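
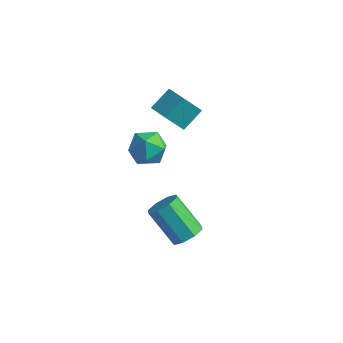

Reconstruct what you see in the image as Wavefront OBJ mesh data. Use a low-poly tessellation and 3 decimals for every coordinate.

v -4.718 2.666 3.222
v -4.481 3.743 4.001
v -4.258 3.484 1.951
v -4.022 4.561 2.729
v -3.598 2.299 3.391
v -3.362 3.376 4.169
v -3.139 3.117 2.119
v -2.902 4.194 2.898
v -0.919 0.467 -2.605
v -0.329 0.208 -2.051
v -1.79 0.194 -0.501
v -2.381 0.453 -1.055
v -0.371 0.856 -2.084
v -1.833 0.842 -0.535
v -0.734 1.277 -2.423
v -2.196 1.262 -0.873
v -1.206 1.223 -2.868
v -2.667 1.209 -1.318
v -1.51 0.726 -3.159
v -2.971 0.712 -1.609
v -1.467 0.078 -3.125
v -2.929 0.064 -1.576
v -1.104 -0.342 -2.787
v -2.566 -0.357 -1.237
v -0.633 -0.289 -2.342
v -2.094 -0.303 -0.792
v -2.514 0.307 4.447
v -1.709 -0.206 4.09
v -3.491 -0.474 3.37
v -2.686 -0.987 3.013
v -3.036 -1.178 3.951
v -2.433 -0.695 4.617
v -2.767 0.015 2.843
v -2.164 0.498 3.509
v -1.865 -0.387 3.098
v -2.032 -1.124 3.783
v -3.168 0.444 3.677
v -3.335 -0.293 4.362
f 2 4 1
f 5 2 1
f 1 4 3
f 3 5 1
f 2 8 4
f 6 2 5
f 6 8 2
f 4 8 3
f 7 5 3
f 3 8 7
f 7 6 5
f 8 6 7
f 10 9 13
f 10 13 11
f 11 13 14
f 11 14 12
f 13 9 15
f 13 15 14
f 14 15 16
f 14 16 12
f 15 9 17
f 15 17 16
f 16 17 18
f 16 18 12
f 17 9 19
f 17 19 18
f 18 19 20
f 18 20 12
f 19 9 21
f 19 21 20
f 20 21 22
f 20 22 12
f 21 9 23
f 21 23 22
f 22 23 24
f 22 24 12
f 23 9 25
f 23 25 24
f 24 25 26
f 24 26 12
f 25 9 10
f 25 10 26
f 26 10 11
f 26 11 12
f 27 38 32
f 27 32 28
f 27 28 34
f 27 34 37
f 27 37 38
f 28 32 36
f 32 38 31
f 38 37 29
f 37 34 33
f 34 28 35
f 30 36 31
f 30 31 29
f 30 29 33
f 30 33 35
f 30 35 36
f 31 36 32
f 29 31 38
f 33 29 37
f 35 33 34
f 36 35 28



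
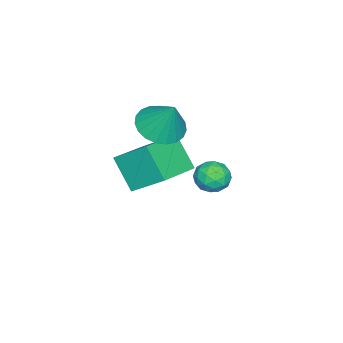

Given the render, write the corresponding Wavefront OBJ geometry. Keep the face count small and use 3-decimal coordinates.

v -3.179 -2.578 -2.785
v -3.154 -1.152 -1.687
v -2.649 -1.566 -4.111
v -2.624 -0.14 -3.013
v -1.216 -2.98 -2.307
v -1.191 -1.554 -1.209
v -0.686 -1.968 -3.633
v -0.661 -0.542 -2.535
v 1.619 2.954 0.391
v 2.247 2.984 0.008
v 2.153 2.276 1.212
v 2.781 2.306 0.829
v 2.524 2.909 1.164
v 2.194 3.328 0.657
v 2.206 1.932 0.563
v 1.876 2.351 0.056
v 2.61 2.353 0.115
v 2.806 2.957 0.486
v 1.594 2.303 0.734
v 1.79 2.907 1.105
v 1.886 3.029 0.128
v 2.514 2.231 1.092
v 2.363 2.586 1.289
v 2.732 2.604 1.064
v 1.855 3.231 0.509
v 2.224 3.249 0.284
v 2.387 3.205 0.963
v 2.176 2.011 0.936
v 2.545 2.029 0.711
v 1.668 2.656 0.156
v 2.037 2.674 -0.069
v 2.013 2.055 0.257
v 2.468 2.675 -0.035
v 2.782 2.277 0.448
v 2.444 2.057 0.291
v 2.25 2.303 -0.007
v 2.584 3.031 0.183
v 2.898 2.632 0.666
v 2.747 2.986 0.863
v 2.553 3.233 0.565
v 2.797 2.659 0.246
v 1.502 2.628 0.554
v 1.816 2.229 1.037
v 1.847 2.027 0.655
v 1.653 2.274 0.357
v 1.618 2.983 0.772
v 1.932 2.585 1.255
v 2.15 2.957 1.227
v 1.956 3.203 0.929
v 1.603 2.601 0.974
v -1.062 -0.874 0.322
v -0.049 -1.044 0.154
v -0.698 -0.126 1.758
v -0.108 -0.658 -0.032
v -0.332 -0.31 -0.157
v -0.681 -0.059 -0.2
v -1.097 0.051 -0.152
v -1.506 0.001 -0.022
v -1.839 -0.201 0.167
v -2.037 -0.519 0.383
v -2.067 -0.898 0.589
v -1.922 -1.274 0.748
v -1.629 -1.58 0.834
v -1.238 -1.764 0.831
v -0.816 -1.795 0.74
v -0.437 -1.666 0.577
v -0.166 -1.401 0.37
f 2 4 1
f 5 2 1
f 1 4 3
f 3 5 1
f 2 8 4
f 6 2 5
f 6 8 2
f 4 8 3
f 7 5 3
f 3 8 7
f 7 6 5
f 8 6 7
f 9 46 25
f 46 20 49
f 25 49 14
f 46 49 25
f 9 25 21
f 25 14 26
f 21 26 10
f 25 26 21
f 9 21 30
f 21 10 31
f 30 31 16
f 21 31 30
f 9 30 42
f 30 16 45
f 42 45 19
f 30 45 42
f 9 42 46
f 42 19 50
f 46 50 20
f 42 50 46
f 10 26 37
f 26 14 40
f 37 40 18
f 26 40 37
f 14 49 27
f 49 20 48
f 27 48 13
f 49 48 27
f 20 50 47
f 50 19 43
f 47 43 11
f 50 43 47
f 19 45 44
f 45 16 32
f 44 32 15
f 45 32 44
f 16 31 36
f 31 10 33
f 36 33 17
f 31 33 36
f 12 38 24
f 38 18 39
f 24 39 13
f 38 39 24
f 12 24 22
f 24 13 23
f 22 23 11
f 24 23 22
f 12 22 29
f 22 11 28
f 29 28 15
f 22 28 29
f 12 29 34
f 29 15 35
f 34 35 17
f 29 35 34
f 12 34 38
f 34 17 41
f 38 41 18
f 34 41 38
f 13 39 27
f 39 18 40
f 27 40 14
f 39 40 27
f 11 23 47
f 23 13 48
f 47 48 20
f 23 48 47
f 15 28 44
f 28 11 43
f 44 43 19
f 28 43 44
f 17 35 36
f 35 15 32
f 36 32 16
f 35 32 36
f 18 41 37
f 41 17 33
f 37 33 10
f 41 33 37
f 52 51 54
f 52 54 53
f 54 51 55
f 54 55 53
f 55 51 56
f 55 56 53
f 56 51 57
f 56 57 53
f 57 51 58
f 57 58 53
f 58 51 59
f 58 59 53
f 59 51 60
f 59 60 53
f 60 51 61
f 60 61 53
f 61 51 62
f 61 62 53
f 62 51 63
f 62 63 53
f 63 51 64
f 63 64 53
f 64 51 65
f 64 65 53
f 65 51 66
f 65 66 53
f 66 51 67
f 66 67 53
f 67 51 52
f 67 52 53



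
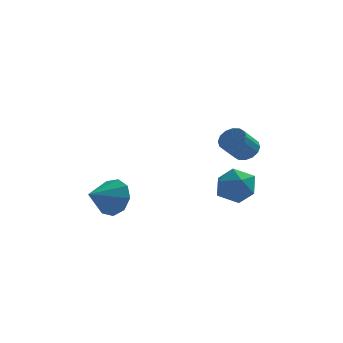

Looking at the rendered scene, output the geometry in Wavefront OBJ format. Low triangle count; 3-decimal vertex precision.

v 3.903 -1.204 2.894
v 4.384 -1.138 3.28
v 3.858 -1.81 4.051
v 3.377 -1.876 3.666
v 4.184 -0.897 3.354
v 3.659 -1.569 4.125
v 3.909 -0.739 3.304
v 3.384 -1.411 4.076
v 3.633 -0.705 3.145
v 3.108 -1.377 3.916
v 3.428 -0.805 2.919
v 2.903 -1.477 3.69
v 3.351 -1.012 2.686
v 2.826 -1.684 3.457
v 3.422 -1.27 2.509
v 2.896 -1.942 3.28
v 3.621 -1.511 2.435
v 3.096 -2.183 3.206
v 3.896 -1.669 2.484
v 3.371 -2.341 3.256
v 4.172 -1.703 2.644
v 3.647 -2.375 3.415
v 4.377 -1.603 2.87
v 3.852 -2.275 3.641
v 4.454 -1.396 3.103
v 3.929 -2.068 3.874
v -1.302 -1.544 0.28
v -0.695 -1.72 0.989
v -2.158 -2.476 0.78
v -1.108 -1.249 1.161
v -1.612 -0.915 0.921
v -1.97 -0.877 0.381
v -2.017 -1.15 -0.207
v -1.729 -1.608 -0.567
v -1.241 -2.036 -0.531
v -0.782 -2.234 -0.116
v -0.567 -2.109 0.485
v 3.639 0.628 0.844
v 4.173 0.234 0.155
v 2.807 -0.674 0.945
v 3.341 -1.068 0.256
v 3.723 -0.894 1.116
v 4.237 -0.089 1.054
v 2.743 -0.351 0.046
v 3.257 0.454 -0.016
v 3.619 -0.371 -0.338
v 4.225 -0.707 0.323
v 2.755 0.267 0.777
v 3.361 -0.069 1.438
f 2 1 5
f 2 5 3
f 3 5 6
f 3 6 4
f 5 1 7
f 5 7 6
f 6 7 8
f 6 8 4
f 7 1 9
f 7 9 8
f 8 9 10
f 8 10 4
f 9 1 11
f 9 11 10
f 10 11 12
f 10 12 4
f 11 1 13
f 11 13 12
f 12 13 14
f 12 14 4
f 13 1 15
f 13 15 14
f 14 15 16
f 14 16 4
f 15 1 17
f 15 17 16
f 16 17 18
f 16 18 4
f 17 1 19
f 17 19 18
f 18 19 20
f 18 20 4
f 19 1 21
f 19 21 20
f 20 21 22
f 20 22 4
f 21 1 23
f 21 23 22
f 22 23 24
f 22 24 4
f 23 1 25
f 23 25 24
f 24 25 26
f 24 26 4
f 25 1 2
f 25 2 26
f 26 2 3
f 26 3 4
f 28 27 30
f 28 30 29
f 30 27 31
f 30 31 29
f 31 27 32
f 31 32 29
f 32 27 33
f 32 33 29
f 33 27 34
f 33 34 29
f 34 27 35
f 34 35 29
f 35 27 36
f 35 36 29
f 36 27 37
f 36 37 29
f 37 27 28
f 37 28 29
f 38 49 43
f 38 43 39
f 38 39 45
f 38 45 48
f 38 48 49
f 39 43 47
f 43 49 42
f 49 48 40
f 48 45 44
f 45 39 46
f 41 47 42
f 41 42 40
f 41 40 44
f 41 44 46
f 41 46 47
f 42 47 43
f 40 42 49
f 44 40 48
f 46 44 45
f 47 46 39



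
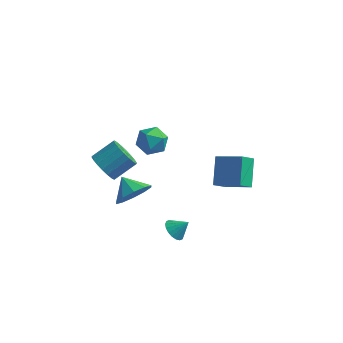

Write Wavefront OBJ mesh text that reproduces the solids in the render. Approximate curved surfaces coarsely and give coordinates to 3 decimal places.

v 2.172 -3.892 -0.919
v 2.519 -3.518 -1.384
v 2.868 -3.668 -0.221
v 2.328 -3.312 -1.26
v 2.106 -3.221 -1.068
v 1.897 -3.263 -0.846
v 1.743 -3.429 -0.639
v 1.674 -3.687 -0.488
v 1.703 -3.986 -0.421
v 1.826 -4.265 -0.453
v 2.017 -4.471 -0.578
v 2.239 -4.562 -0.77
v 2.447 -4.521 -0.991
v 2.601 -4.354 -1.198
v 2.671 -4.096 -1.35
v 2.641 -3.798 -1.416
v -0.104 0.332 3.379
v 0.513 0.361 2.635
v -0.913 -0.801 2.665
v -0.296 -0.772 1.921
v -0.004 -1.109 2.779
v 0.497 -0.409 3.22
v -0.897 -0.031 2.08
v -0.396 0.669 2.521
v 0.023 0.136 1.832
v 0.575 -0.53 2.264
v -0.975 0.09 3.036
v -0.423 -0.576 3.468
v -0.122 -3.596 1.195
v 0.679 -3.093 1.756
v -0.998 -2.924 1.845
v 0.549 -2.725 1.2
v 0.163 -2.689 0.642
v -0.333 -2.999 0.295
v -0.748 -3.538 0.292
v -0.924 -4.098 0.634
v -0.794 -4.467 1.191
v -0.407 -4.503 1.749
v 0.088 -4.192 2.095
v 0.503 -3.654 2.098
v -1.689 -3.801 3.263
v -0.957 -4.205 2.856
v -0.039 -3.324 3.63
v -0.771 -2.919 4.037
v -1.043 -3.891 2.6
v -0.125 -3.01 3.375
v -1.257 -3.559 2.475
v -0.338 -2.678 3.25
v -1.556 -3.275 2.507
v -0.638 -2.394 3.282
v -1.881 -3.095 2.688
v -0.963 -2.214 3.463
v -2.169 -3.055 2.983
v -1.251 -2.173 3.758
v -2.362 -3.162 3.333
v -1.443 -2.281 4.108
v -2.421 -3.396 3.67
v -1.503 -2.515 4.444
v -2.335 -3.71 3.925
v -1.417 -2.829 4.7
v -2.122 -4.042 4.05
v -1.203 -3.161 4.825
v -1.822 -4.326 4.018
v -0.904 -3.445 4.793
v -1.497 -4.506 3.837
v -0.579 -3.625 4.612
v -1.209 -4.547 3.542
v -0.291 -3.665 4.317
v -1.017 -4.439 3.192
v -0.098 -3.558 3.967
v 2.997 2.985 -3.642
v 2.509 2.291 -2.941
v 2.715 4.393 -2.445
v 2.227 3.7 -1.744
v 4.613 2.64 -2.856
v 4.125 1.947 -2.155
v 4.331 4.049 -1.659
v 3.843 3.355 -0.958
f 2 1 4
f 2 4 3
f 4 1 5
f 4 5 3
f 5 1 6
f 5 6 3
f 6 1 7
f 6 7 3
f 7 1 8
f 7 8 3
f 8 1 9
f 8 9 3
f 9 1 10
f 9 10 3
f 10 1 11
f 10 11 3
f 11 1 12
f 11 12 3
f 12 1 13
f 12 13 3
f 13 1 14
f 13 14 3
f 14 1 15
f 14 15 3
f 15 1 16
f 15 16 3
f 16 1 2
f 16 2 3
f 17 28 22
f 17 22 18
f 17 18 24
f 17 24 27
f 17 27 28
f 18 22 26
f 22 28 21
f 28 27 19
f 27 24 23
f 24 18 25
f 20 26 21
f 20 21 19
f 20 19 23
f 20 23 25
f 20 25 26
f 21 26 22
f 19 21 28
f 23 19 27
f 25 23 24
f 26 25 18
f 30 29 32
f 30 32 31
f 32 29 33
f 32 33 31
f 33 29 34
f 33 34 31
f 34 29 35
f 34 35 31
f 35 29 36
f 35 36 31
f 36 29 37
f 36 37 31
f 37 29 38
f 37 38 31
f 38 29 39
f 38 39 31
f 39 29 40
f 39 40 31
f 40 29 30
f 40 30 31
f 42 41 45
f 42 45 43
f 43 45 46
f 43 46 44
f 45 41 47
f 45 47 46
f 46 47 48
f 46 48 44
f 47 41 49
f 47 49 48
f 48 49 50
f 48 50 44
f 49 41 51
f 49 51 50
f 50 51 52
f 50 52 44
f 51 41 53
f 51 53 52
f 52 53 54
f 52 54 44
f 53 41 55
f 53 55 54
f 54 55 56
f 54 56 44
f 55 41 57
f 55 57 56
f 56 57 58
f 56 58 44
f 57 41 59
f 57 59 58
f 58 59 60
f 58 60 44
f 59 41 61
f 59 61 60
f 60 61 62
f 60 62 44
f 61 41 63
f 61 63 62
f 62 63 64
f 62 64 44
f 63 41 65
f 63 65 64
f 64 65 66
f 64 66 44
f 65 41 67
f 65 67 66
f 66 67 68
f 66 68 44
f 67 41 69
f 67 69 68
f 68 69 70
f 68 70 44
f 69 41 42
f 69 42 70
f 70 42 43
f 70 43 44
f 72 74 71
f 75 72 71
f 71 74 73
f 73 75 71
f 72 78 74
f 76 72 75
f 76 78 72
f 74 78 73
f 77 75 73
f 73 78 77
f 77 76 75
f 78 76 77



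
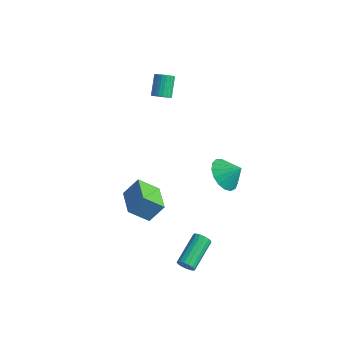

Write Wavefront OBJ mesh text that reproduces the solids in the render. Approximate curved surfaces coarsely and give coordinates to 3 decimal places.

v 4.075 -4.343 -3.538
v 4.39 -4.148 -3.902
v 4.101 -2.382 -3.206
v 3.785 -2.577 -2.842
v 4.165 -4.142 -4.009
v 3.876 -2.376 -3.313
v 3.92 -4.183 -4.008
v 3.631 -2.417 -3.312
v 3.71 -4.26 -3.899
v 3.421 -2.494 -3.203
v 3.583 -4.356 -3.708
v 3.294 -2.591 -3.012
v 3.569 -4.45 -3.477
v 3.28 -2.684 -2.781
v 3.671 -4.518 -3.261
v 3.382 -2.752 -2.565
v 3.865 -4.547 -3.108
v 3.576 -2.781 -2.412
v 4.107 -4.529 -3.053
v 3.818 -2.763 -2.357
v 4.342 -4.468 -3.11
v 4.053 -2.702 -2.414
v 4.515 -4.379 -3.265
v 4.226 -2.613 -2.569
v 4.588 -4.281 -3.482
v 4.299 -2.515 -2.786
v 4.543 -4.198 -3.712
v 4.253 -2.432 -3.016
v 0.215 -2.501 -3.882
v -0.61 -3.256 -2.944
v -1.068 -1.344 -4.081
v -1.894 -2.099 -3.143
v 0.694 -1.801 -2.897
v -0.132 -2.556 -1.959
v -0.59 -0.644 -3.096
v -1.415 -1.399 -2.158
v -3.292 2.982 0.595
v -2.898 3.361 0.435
v -3.373 4.257 1.386
v -3.768 3.878 1.545
v -3.079 3.416 0.293
v -3.554 4.312 1.243
v -3.297 3.396 0.203
v -3.773 4.291 1.153
v -3.515 3.304 0.18
v -3.99 4.2 1.131
v -3.694 3.157 0.23
v -4.169 4.052 1.18
v -3.803 2.979 0.342
v -4.279 3.875 1.293
v -3.824 2.802 0.498
v -4.3 3.698 1.449
v -3.754 2.656 0.671
v -4.229 3.552 1.622
v -3.603 2.567 0.831
v -4.079 3.463 1.781
v -3.399 2.549 0.95
v -3.874 3.445 1.9
v -3.176 2.606 1.007
v -3.652 3.502 1.958
v -2.973 2.728 0.993
v -3.449 3.624 1.944
v -2.826 2.894 0.911
v -3.301 3.79 1.861
v -2.759 3.076 0.773
v -3.235 3.972 1.724
v -2.784 3.241 0.605
v -3.26 4.137 1.556
v 1.418 2.522 -3.184
v 1.982 2.965 -3.992
v 2.222 2.938 -2.396
v 1.651 3.338 -3.852
v 1.268 3.523 -3.56
v 0.919 3.479 -3.181
v 0.684 3.216 -2.803
v 0.618 2.794 -2.512
v 0.735 2.309 -2.376
v 1.008 1.873 -2.424
v 1.376 1.586 -2.647
v 1.753 1.513 -2.993
v 2.054 1.671 -3.382
v 2.209 2.024 -3.727
v 2.183 2.491 -3.947
f 2 1 5
f 2 5 3
f 3 5 6
f 3 6 4
f 5 1 7
f 5 7 6
f 6 7 8
f 6 8 4
f 7 1 9
f 7 9 8
f 8 9 10
f 8 10 4
f 9 1 11
f 9 11 10
f 10 11 12
f 10 12 4
f 11 1 13
f 11 13 12
f 12 13 14
f 12 14 4
f 13 1 15
f 13 15 14
f 14 15 16
f 14 16 4
f 15 1 17
f 15 17 16
f 16 17 18
f 16 18 4
f 17 1 19
f 17 19 18
f 18 19 20
f 18 20 4
f 19 1 21
f 19 21 20
f 20 21 22
f 20 22 4
f 21 1 23
f 21 23 22
f 22 23 24
f 22 24 4
f 23 1 25
f 23 25 24
f 24 25 26
f 24 26 4
f 25 1 27
f 25 27 26
f 26 27 28
f 26 28 4
f 27 1 2
f 27 2 28
f 28 2 3
f 28 3 4
f 30 32 29
f 33 30 29
f 29 32 31
f 31 33 29
f 30 36 32
f 34 30 33
f 34 36 30
f 32 36 31
f 35 33 31
f 31 36 35
f 35 34 33
f 36 34 35
f 38 37 41
f 38 41 39
f 39 41 42
f 39 42 40
f 41 37 43
f 41 43 42
f 42 43 44
f 42 44 40
f 43 37 45
f 43 45 44
f 44 45 46
f 44 46 40
f 45 37 47
f 45 47 46
f 46 47 48
f 46 48 40
f 47 37 49
f 47 49 48
f 48 49 50
f 48 50 40
f 49 37 51
f 49 51 50
f 50 51 52
f 50 52 40
f 51 37 53
f 51 53 52
f 52 53 54
f 52 54 40
f 53 37 55
f 53 55 54
f 54 55 56
f 54 56 40
f 55 37 57
f 55 57 56
f 56 57 58
f 56 58 40
f 57 37 59
f 57 59 58
f 58 59 60
f 58 60 40
f 59 37 61
f 59 61 60
f 60 61 62
f 60 62 40
f 61 37 63
f 61 63 62
f 62 63 64
f 62 64 40
f 63 37 65
f 63 65 64
f 64 65 66
f 64 66 40
f 65 37 67
f 65 67 66
f 66 67 68
f 66 68 40
f 67 37 38
f 67 38 68
f 68 38 39
f 68 39 40
f 70 69 72
f 70 72 71
f 72 69 73
f 72 73 71
f 73 69 74
f 73 74 71
f 74 69 75
f 74 75 71
f 75 69 76
f 75 76 71
f 76 69 77
f 76 77 71
f 77 69 78
f 77 78 71
f 78 69 79
f 78 79 71
f 79 69 80
f 79 80 71
f 80 69 81
f 80 81 71
f 81 69 82
f 81 82 71
f 82 69 83
f 82 83 71
f 83 69 70
f 83 70 71



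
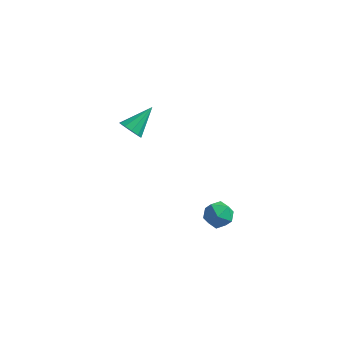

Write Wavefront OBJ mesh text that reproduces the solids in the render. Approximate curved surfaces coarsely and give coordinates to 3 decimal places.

v 3.981 -2.967 -2.905
v 4.315 -3.394 -3.548
v 2.785 -2.926 -3.552
v 3.119 -3.353 -4.195
v 3.001 -3.734 -3.455
v 3.74 -3.759 -3.054
v 3.36 -2.561 -4.046
v 4.099 -2.586 -3.645
v 3.931 -3.143 -4.253
v 3.709 -3.867 -3.888
v 3.391 -2.453 -3.212
v 3.169 -3.177 -2.847
v -3.277 2.149 -4.16
v -2.779 2.276 -4.679
v -2.623 3.511 -3.2
v -3.147 2.52 -4.775
v -3.564 2.622 -4.636
v -3.871 2.543 -4.315
v -3.951 2.314 -3.935
v -3.774 2.021 -3.641
v -3.406 1.778 -3.545
v -2.99 1.676 -3.684
v -2.682 1.755 -4.005
v -2.602 1.984 -4.385
f 1 12 6
f 1 6 2
f 1 2 8
f 1 8 11
f 1 11 12
f 2 6 10
f 6 12 5
f 12 11 3
f 11 8 7
f 8 2 9
f 4 10 5
f 4 5 3
f 4 3 7
f 4 7 9
f 4 9 10
f 5 10 6
f 3 5 12
f 7 3 11
f 9 7 8
f 10 9 2
f 14 13 16
f 14 16 15
f 16 13 17
f 16 17 15
f 17 13 18
f 17 18 15
f 18 13 19
f 18 19 15
f 19 13 20
f 19 20 15
f 20 13 21
f 20 21 15
f 21 13 22
f 21 22 15
f 22 13 23
f 22 23 15
f 23 13 24
f 23 24 15
f 24 13 14
f 24 14 15



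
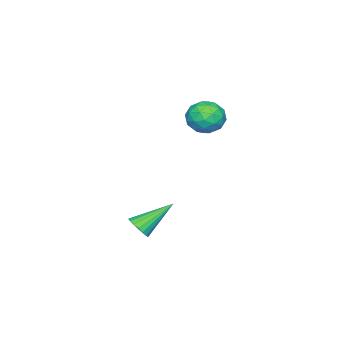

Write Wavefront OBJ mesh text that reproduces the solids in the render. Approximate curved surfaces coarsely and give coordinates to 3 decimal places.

v 1.884 0.393 -1.418
v 2.347 0.449 -0.964
v 0.636 1.367 -0.262
v 2.385 0.687 -1.124
v 2.323 0.867 -1.342
v 2.175 0.953 -1.575
v 1.969 0.928 -1.777
v 1.747 0.798 -1.907
v 1.551 0.587 -1.941
v 1.422 0.338 -1.871
v 1.384 0.1 -1.711
v 1.446 -0.08 -1.493
v 1.594 -0.166 -1.26
v 1.8 -0.142 -1.058
v 2.022 -0.011 -0.928
v 2.218 0.2 -0.894
v -3.89 1.167 2.491
v -3.186 0.685 2.969
v -4.774 -0.145 2.471
v -4.07 -0.627 2.949
v -4.579 0.074 3.404
v -4.032 0.885 3.416
v -3.928 -0.345 2.024
v -3.381 0.466 2.036
v -3.209 -0.249 2.68
v -3.612 0.01 3.533
v -4.348 0.53 1.907
v -4.751 0.789 2.76
v -3.46 1.041 2.731
v -4.5 -0.501 2.709
v -4.799 -0.089 2.976
v -4.385 -0.372 3.257
v -3.958 1.158 2.994
v -3.544 0.875 3.275
v -4.363 0.516 3.531
v -4.416 -0.335 2.165
v -4.002 -0.618 2.446
v -3.575 0.912 2.183
v -3.161 0.629 2.464
v -3.597 0.024 1.909
v -3.06 0.209 2.843
v -3.58 -0.562 2.832
v -3.496 -0.396 2.288
v -3.175 0.08 2.295
v -3.297 0.361 3.344
v -3.817 -0.41 3.333
v -4.115 0.002 3.6
v -3.794 0.478 3.607
v -3.31 -0.188 3.175
v -4.143 0.95 2.107
v -4.663 0.179 2.096
v -4.166 0.062 1.833
v -3.845 0.538 1.84
v -4.38 1.102 2.608
v -4.9 0.331 2.597
v -4.785 0.46 3.145
v -4.464 0.936 3.152
v -4.65 0.728 2.265
f 2 1 4
f 2 4 3
f 4 1 5
f 4 5 3
f 5 1 6
f 5 6 3
f 6 1 7
f 6 7 3
f 7 1 8
f 7 8 3
f 8 1 9
f 8 9 3
f 9 1 10
f 9 10 3
f 10 1 11
f 10 11 3
f 11 1 12
f 11 12 3
f 12 1 13
f 12 13 3
f 13 1 14
f 13 14 3
f 14 1 15
f 14 15 3
f 15 1 16
f 15 16 3
f 16 1 2
f 16 2 3
f 17 54 33
f 54 28 57
f 33 57 22
f 54 57 33
f 17 33 29
f 33 22 34
f 29 34 18
f 33 34 29
f 17 29 38
f 29 18 39
f 38 39 24
f 29 39 38
f 17 38 50
f 38 24 53
f 50 53 27
f 38 53 50
f 17 50 54
f 50 27 58
f 54 58 28
f 50 58 54
f 18 34 45
f 34 22 48
f 45 48 26
f 34 48 45
f 22 57 35
f 57 28 56
f 35 56 21
f 57 56 35
f 28 58 55
f 58 27 51
f 55 51 19
f 58 51 55
f 27 53 52
f 53 24 40
f 52 40 23
f 53 40 52
f 24 39 44
f 39 18 41
f 44 41 25
f 39 41 44
f 20 46 32
f 46 26 47
f 32 47 21
f 46 47 32
f 20 32 30
f 32 21 31
f 30 31 19
f 32 31 30
f 20 30 37
f 30 19 36
f 37 36 23
f 30 36 37
f 20 37 42
f 37 23 43
f 42 43 25
f 37 43 42
f 20 42 46
f 42 25 49
f 46 49 26
f 42 49 46
f 21 47 35
f 47 26 48
f 35 48 22
f 47 48 35
f 19 31 55
f 31 21 56
f 55 56 28
f 31 56 55
f 23 36 52
f 36 19 51
f 52 51 27
f 36 51 52
f 25 43 44
f 43 23 40
f 44 40 24
f 43 40 44
f 26 49 45
f 49 25 41
f 45 41 18
f 49 41 45



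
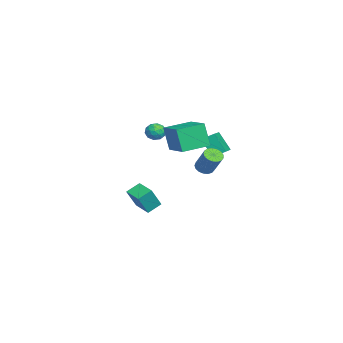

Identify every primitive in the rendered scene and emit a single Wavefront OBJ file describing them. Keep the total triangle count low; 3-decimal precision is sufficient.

v -2.575 3.333 0.879
v -2.987 2.654 2.032
v -2.618 4.054 1.287
v -3.03 3.375 2.44
v -1.01 3.165 1.34
v -1.422 2.486 2.493
v -1.053 3.886 1.748
v -1.465 3.207 2.901
v 0.975 0.971 2.592
v 0.718 0.624 4.101
v 0.133 2.389 2.775
v -0.124 2.042 4.284
v 2.464 1.798 3.036
v 2.207 1.451 4.545
v 1.622 3.216 3.219
v 1.365 2.869 4.728
v 3.658 3.052 2.445
v 4.116 2.789 2.293
v 4.801 3.305 3.463
v 4.342 3.568 3.615
v 4.137 3.024 2.177
v 4.821 3.54 3.347
v 4.048 3.266 2.122
v 4.733 3.782 3.292
v 3.87 3.458 2.142
v 4.554 3.975 3.311
v 3.643 3.558 2.23
v 4.327 4.074 3.4
v 3.42 3.541 2.368
v 4.104 4.058 3.538
v 3.251 3.413 2.524
v 3.935 3.929 3.694
v 3.175 3.202 2.662
v 3.859 3.718 3.831
v 3.21 2.956 2.75
v 3.894 3.472 3.919
v 3.348 2.732 2.768
v 4.032 3.249 3.937
v 3.556 2.582 2.712
v 4.24 3.098 3.882
v 3.788 2.539 2.596
v 4.472 3.056 3.765
v 3.99 2.614 2.444
v 4.675 3.13 3.614
v -3.909 0.29 1.945
v -3.282 0.165 1.891
v -4.058 -0.645 2.369
v -3.431 -0.77 2.315
v -3.636 -0.328 2.733
v -3.543 0.25 2.47
v -3.797 -0.73 1.79
v -3.704 -0.152 1.527
v -3.213 -0.465 1.795
v -3.113 -0.216 2.378
v -4.227 -0.264 1.882
v -4.127 -0.015 2.465
v -3.582 0.31 1.88
v -3.758 -0.79 2.38
v -3.878 -0.53 2.625
v -3.509 -0.603 2.593
v -3.736 0.36 2.221
v -3.368 0.286 2.189
v -3.575 -0.003 2.684
v -3.972 -0.766 2.071
v -3.604 -0.84 2.039
v -3.831 0.123 1.667
v -3.462 0.05 1.635
v -3.765 -0.477 1.576
v -3.173 -0.134 1.793
v -3.261 -0.684 2.042
v -3.475 -0.66 1.733
v -3.421 -0.321 1.579
v -3.115 0.012 2.135
v -3.202 -0.538 2.385
v -3.323 -0.278 2.63
v -3.268 0.062 2.476
v -3.074 -0.358 2.079
v -4.138 0.058 1.875
v -4.225 -0.492 2.125
v -4.072 -0.542 1.784
v -4.017 -0.202 1.63
v -4.079 0.204 2.218
v -4.167 -0.346 2.467
v -3.919 -0.159 2.681
v -3.865 0.18 2.527
v -4.266 -0.122 2.181
v -1.498 -0.384 -2.071
v -0.917 -0.857 -0.795
v -0.568 0.377 -2.212
v 0.013 -0.096 -0.936
v -1.013 -1.064 -2.544
v -0.432 -1.537 -1.268
v -0.083 -0.303 -2.685
v 0.498 -0.776 -1.409
f 2 4 1
f 5 2 1
f 1 4 3
f 3 5 1
f 2 8 4
f 6 2 5
f 6 8 2
f 4 8 3
f 7 5 3
f 3 8 7
f 7 6 5
f 8 6 7
f 10 12 9
f 13 10 9
f 9 12 11
f 11 13 9
f 10 16 12
f 14 10 13
f 14 16 10
f 12 16 11
f 15 13 11
f 11 16 15
f 15 14 13
f 16 14 15
f 18 17 21
f 18 21 19
f 19 21 22
f 19 22 20
f 21 17 23
f 21 23 22
f 22 23 24
f 22 24 20
f 23 17 25
f 23 25 24
f 24 25 26
f 24 26 20
f 25 17 27
f 25 27 26
f 26 27 28
f 26 28 20
f 27 17 29
f 27 29 28
f 28 29 30
f 28 30 20
f 29 17 31
f 29 31 30
f 30 31 32
f 30 32 20
f 31 17 33
f 31 33 32
f 32 33 34
f 32 34 20
f 33 17 35
f 33 35 34
f 34 35 36
f 34 36 20
f 35 17 37
f 35 37 36
f 36 37 38
f 36 38 20
f 37 17 39
f 37 39 38
f 38 39 40
f 38 40 20
f 39 17 41
f 39 41 40
f 40 41 42
f 40 42 20
f 41 17 43
f 41 43 42
f 42 43 44
f 42 44 20
f 43 17 18
f 43 18 44
f 44 18 19
f 44 19 20
f 45 82 61
f 82 56 85
f 61 85 50
f 82 85 61
f 45 61 57
f 61 50 62
f 57 62 46
f 61 62 57
f 45 57 66
f 57 46 67
f 66 67 52
f 57 67 66
f 45 66 78
f 66 52 81
f 78 81 55
f 66 81 78
f 45 78 82
f 78 55 86
f 82 86 56
f 78 86 82
f 46 62 73
f 62 50 76
f 73 76 54
f 62 76 73
f 50 85 63
f 85 56 84
f 63 84 49
f 85 84 63
f 56 86 83
f 86 55 79
f 83 79 47
f 86 79 83
f 55 81 80
f 81 52 68
f 80 68 51
f 81 68 80
f 52 67 72
f 67 46 69
f 72 69 53
f 67 69 72
f 48 74 60
f 74 54 75
f 60 75 49
f 74 75 60
f 48 60 58
f 60 49 59
f 58 59 47
f 60 59 58
f 48 58 65
f 58 47 64
f 65 64 51
f 58 64 65
f 48 65 70
f 65 51 71
f 70 71 53
f 65 71 70
f 48 70 74
f 70 53 77
f 74 77 54
f 70 77 74
f 49 75 63
f 75 54 76
f 63 76 50
f 75 76 63
f 47 59 83
f 59 49 84
f 83 84 56
f 59 84 83
f 51 64 80
f 64 47 79
f 80 79 55
f 64 79 80
f 53 71 72
f 71 51 68
f 72 68 52
f 71 68 72
f 54 77 73
f 77 53 69
f 73 69 46
f 77 69 73
f 88 90 87
f 91 88 87
f 87 90 89
f 89 91 87
f 88 94 90
f 92 88 91
f 92 94 88
f 90 94 89
f 93 91 89
f 89 94 93
f 93 92 91
f 94 92 93



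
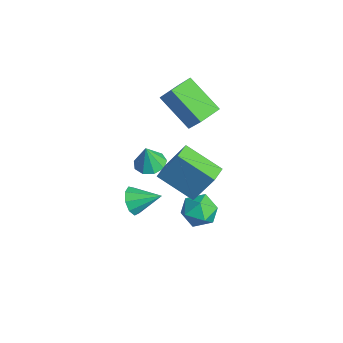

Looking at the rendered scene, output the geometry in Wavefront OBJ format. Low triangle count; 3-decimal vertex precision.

v 0.812 0.621 -3.671
v 1.262 1.047 -2.902
v 2.218 0.053 -4.178
v 2.668 0.479 -3.409
v 2.063 -0.289 -3.264
v 1.194 0.062 -2.951
v 2.286 1.038 -4.129
v 1.417 1.389 -3.816
v 2.173 1.305 -3.185
v 2.035 0.485 -2.65
v 1.445 0.615 -4.43
v 1.307 -0.205 -3.895
v -1.284 -0.804 -2.221
v -0.722 -1.367 -2.374
v -1.176 -1.056 -0.899
v -0.481 -0.874 -2.3
v -0.616 -0.348 -2.189
v -1.063 -0.036 -2.093
v -1.614 -0.083 -2.057
v -2.01 -0.468 -2.098
v -2.067 -1.01 -2.196
v -1.757 -1.456 -2.306
v -1.226 -1.597 -2.376
v -2.243 0.036 1.692
v -1.174 0.231 3.101
v -2.71 1.145 1.893
v -1.64 1.34 3.302
v -0.7 0.92 0.398
v 0.37 1.115 1.807
v -1.166 2.029 0.599
v -0.097 2.224 2.008
v 2.95 -1.953 1.142
v 3.411 -1.129 2.802
v 2.207 -1.294 1.021
v 2.669 -0.47 2.681
v 4.231 -0.69 0.159
v 4.693 0.134 1.819
v 3.489 -0.031 0.038
v 3.95 0.793 1.698
v 0.755 -2.37 -2.71
v 1.417 -2.516 -3.154
v 1.445 -1.19 -2.07
v 1.079 -2.171 -3.426
v 0.589 -1.919 -3.362
v 0.177 -1.879 -2.994
v 0.036 -2.068 -2.493
v 0.231 -2.399 -2.093
v 0.671 -2.716 -1.983
v 1.151 -2.872 -2.212
v 1.445 -2.793 -2.675
f 1 12 6
f 1 6 2
f 1 2 8
f 1 8 11
f 1 11 12
f 2 6 10
f 6 12 5
f 12 11 3
f 11 8 7
f 8 2 9
f 4 10 5
f 4 5 3
f 4 3 7
f 4 7 9
f 4 9 10
f 5 10 6
f 3 5 12
f 7 3 11
f 9 7 8
f 10 9 2
f 14 13 16
f 14 16 15
f 16 13 17
f 16 17 15
f 17 13 18
f 17 18 15
f 18 13 19
f 18 19 15
f 19 13 20
f 19 20 15
f 20 13 21
f 20 21 15
f 21 13 22
f 21 22 15
f 22 13 23
f 22 23 15
f 23 13 14
f 23 14 15
f 25 27 24
f 28 25 24
f 24 27 26
f 26 28 24
f 25 31 27
f 29 25 28
f 29 31 25
f 27 31 26
f 30 28 26
f 26 31 30
f 30 29 28
f 31 29 30
f 33 35 32
f 36 33 32
f 32 35 34
f 34 36 32
f 33 39 35
f 37 33 36
f 37 39 33
f 35 39 34
f 38 36 34
f 34 39 38
f 38 37 36
f 39 37 38
f 41 40 43
f 41 43 42
f 43 40 44
f 43 44 42
f 44 40 45
f 44 45 42
f 45 40 46
f 45 46 42
f 46 40 47
f 46 47 42
f 47 40 48
f 47 48 42
f 48 40 49
f 48 49 42
f 49 40 50
f 49 50 42
f 50 40 41
f 50 41 42



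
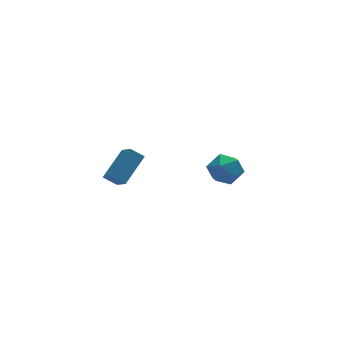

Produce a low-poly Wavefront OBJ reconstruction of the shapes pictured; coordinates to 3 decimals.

v 3.36 3.922 -3.882
v 3.846 3.114 -3.373
v 1.934 3.666 -2.927
v 2.42 2.858 -2.418
v 2.749 3.866 -2.259
v 3.63 4.025 -2.85
v 2.15 2.755 -3.45
v 3.031 2.914 -4.041
v 3.099 2.393 -3.106
v 3.469 3.079 -2.37
v 2.311 3.701 -3.93
v 2.681 4.387 -3.194
v -3.775 -1.033 0.241
v -4.408 -0.761 0.738
v -3.909 -0.023 -0.483
v -4.542 0.249 0.015
v -2.518 -0.089 1.325
v -3.151 0.183 1.823
v -2.652 0.921 0.602
v -3.285 1.193 1.099
f 1 12 6
f 1 6 2
f 1 2 8
f 1 8 11
f 1 11 12
f 2 6 10
f 6 12 5
f 12 11 3
f 11 8 7
f 8 2 9
f 4 10 5
f 4 5 3
f 4 3 7
f 4 7 9
f 4 9 10
f 5 10 6
f 3 5 12
f 7 3 11
f 9 7 8
f 10 9 2
f 14 16 13
f 17 14 13
f 13 16 15
f 15 17 13
f 14 20 16
f 18 14 17
f 18 20 14
f 16 20 15
f 19 17 15
f 15 20 19
f 19 18 17
f 20 18 19



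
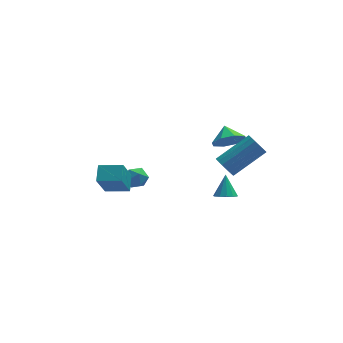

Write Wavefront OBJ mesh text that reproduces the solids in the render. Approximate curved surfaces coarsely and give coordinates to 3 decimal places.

v 2.021 -3.762 2.314
v 2.3 -3.512 1.77
v 4.038 -2.989 2.903
v 3.759 -3.238 3.446
v 2.145 -3.267 1.895
v 3.883 -2.744 3.027
v 1.961 -3.135 2.115
v 3.7 -2.612 3.248
v 1.791 -3.147 2.382
v 3.53 -2.623 3.514
v 1.674 -3.299 2.632
v 3.413 -2.776 3.765
v 1.636 -3.557 2.81
v 3.375 -3.034 3.942
v 1.686 -3.863 2.874
v 3.425 -3.339 4.006
v 1.813 -4.145 2.81
v 3.552 -3.621 3.942
v 1.987 -4.339 2.632
v 3.726 -3.816 3.764
v 2.169 -4.401 2.381
v 3.908 -3.878 3.513
v 2.317 -4.317 2.115
v 4.056 -3.793 3.247
v 2.397 -4.105 1.894
v 4.136 -3.582 3.027
v 2.391 -3.815 1.77
v 4.13 -3.292 2.902
v -1.946 -0.046 -1.301
v -1.359 0.016 -0.936
v -2.341 -0.776 -0.544
v -1.754 -0.714 -0.179
v -2.198 -0.181 -0.216
v -1.954 0.269 -0.683
v -1.746 -1.029 -0.797
v -1.502 -0.579 -1.264
v -1.236 -0.592 -0.624
v -1.515 -0.068 -0.265
v -2.185 -0.692 -1.215
v -2.464 -0.168 -0.856
v 2.989 -0.174 1.315
v 3.911 -0.025 1.211
v 2.911 0.694 1.865
v 3.523 0.275 0.684
v 2.822 0.312 0.527
v 2.219 0.064 0.831
v 2.067 -0.322 1.419
v 2.455 -0.622 1.945
v 3.156 -0.659 2.102
v 3.759 -0.411 1.798
v 2.47 -1.99 -1.509
v 3.095 -2.002 -1.583
v 2.61 -1.23 -0.451
v 2.978 -1.723 -1.769
v 2.699 -1.529 -1.871
v 2.347 -1.481 -1.859
v 2.034 -1.596 -1.735
v 1.86 -1.835 -1.539
v 1.88 -2.124 -1.334
v 2.086 -2.371 -1.184
v 2.415 -2.496 -1.137
v 2.761 -2.462 -1.208
v 3.015 -2.277 -1.374
v -3.062 -3.629 1.895
v -2.848 -2.8 2.392
v -4.248 -3.213 1.711
v -4.034 -2.384 2.209
v -2.546 -2.836 0.351
v -2.332 -2.007 0.849
v -3.732 -2.42 0.168
v -3.518 -1.591 0.665
f 2 1 5
f 2 5 3
f 3 5 6
f 3 6 4
f 5 1 7
f 5 7 6
f 6 7 8
f 6 8 4
f 7 1 9
f 7 9 8
f 8 9 10
f 8 10 4
f 9 1 11
f 9 11 10
f 10 11 12
f 10 12 4
f 11 1 13
f 11 13 12
f 12 13 14
f 12 14 4
f 13 1 15
f 13 15 14
f 14 15 16
f 14 16 4
f 15 1 17
f 15 17 16
f 16 17 18
f 16 18 4
f 17 1 19
f 17 19 18
f 18 19 20
f 18 20 4
f 19 1 21
f 19 21 20
f 20 21 22
f 20 22 4
f 21 1 23
f 21 23 22
f 22 23 24
f 22 24 4
f 23 1 25
f 23 25 24
f 24 25 26
f 24 26 4
f 25 1 27
f 25 27 26
f 26 27 28
f 26 28 4
f 27 1 2
f 27 2 28
f 28 2 3
f 28 3 4
f 29 40 34
f 29 34 30
f 29 30 36
f 29 36 39
f 29 39 40
f 30 34 38
f 34 40 33
f 40 39 31
f 39 36 35
f 36 30 37
f 32 38 33
f 32 33 31
f 32 31 35
f 32 35 37
f 32 37 38
f 33 38 34
f 31 33 40
f 35 31 39
f 37 35 36
f 38 37 30
f 42 41 44
f 42 44 43
f 44 41 45
f 44 45 43
f 45 41 46
f 45 46 43
f 46 41 47
f 46 47 43
f 47 41 48
f 47 48 43
f 48 41 49
f 48 49 43
f 49 41 50
f 49 50 43
f 50 41 42
f 50 42 43
f 52 51 54
f 52 54 53
f 54 51 55
f 54 55 53
f 55 51 56
f 55 56 53
f 56 51 57
f 56 57 53
f 57 51 58
f 57 58 53
f 58 51 59
f 58 59 53
f 59 51 60
f 59 60 53
f 60 51 61
f 60 61 53
f 61 51 62
f 61 62 53
f 62 51 63
f 62 63 53
f 63 51 52
f 63 52 53
f 65 67 64
f 68 65 64
f 64 67 66
f 66 68 64
f 65 71 67
f 69 65 68
f 69 71 65
f 67 71 66
f 70 68 66
f 66 71 70
f 70 69 68
f 71 69 70



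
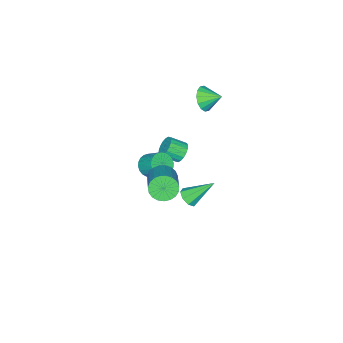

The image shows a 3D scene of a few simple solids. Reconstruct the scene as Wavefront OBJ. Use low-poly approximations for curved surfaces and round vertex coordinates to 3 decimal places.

v -0.473 -0.927 -2.962
v 0.092 -0.899 -2.585
v -1.427 0.187 -1.618
v 0.062 -0.51 -2.929
v -0.281 -0.365 -3.292
v -0.737 -0.55 -3.463
v -1.038 -0.956 -3.34
v -1.009 -1.345 -2.996
v -0.666 -1.49 -2.632
v -0.21 -1.305 -2.462
v 2.802 -0.118 2.152
v 3.294 -0.117 1.483
v 4.729 1.138 2.539
v 4.238 1.138 3.208
v 3.094 0.159 1.426
v 4.53 1.414 2.482
v 2.845 0.387 1.494
v 4.28 1.642 2.55
v 2.588 0.528 1.676
v 4.023 1.783 2.732
v 2.368 0.557 1.941
v 3.803 1.813 2.997
v 2.223 0.47 2.242
v 3.658 1.725 3.297
v 2.178 0.281 2.527
v 3.614 1.536 3.583
v 2.241 0.023 2.747
v 3.677 1.278 3.803
v 2.402 -0.259 2.865
v 3.837 0.996 3.921
v 2.631 -0.517 2.859
v 4.067 0.739 3.915
v 2.89 -0.706 2.731
v 4.326 0.55 3.787
v 3.134 -0.793 2.503
v 4.57 0.463 3.559
v 3.321 -0.763 2.214
v 4.756 0.493 3.27
v 3.418 -0.622 1.915
v 4.853 0.634 2.971
v 3.408 -0.393 1.656
v 4.844 0.862 2.712
v -3.697 -2.355 2.983
v -3.157 -1.889 2.468
v -4.043 -1.385 3.497
v -3.551 -1.908 2.239
v -3.984 -2.047 2.21
v -4.34 -2.268 2.388
v -4.524 -2.513 2.726
v -4.486 -2.715 3.132
v -4.237 -2.82 3.499
v -3.843 -2.801 3.727
v -3.411 -2.662 3.756
v -3.055 -2.441 3.578
v -2.871 -2.196 3.241
v -2.908 -1.994 2.834
v -0.296 -3.642 -1.53
v 0.091 -3.218 -2.059
v 0.143 -2.215 -1.218
v -0.244 -2.638 -0.69
v -0.198 -3.148 -2.126
v -0.145 -2.144 -1.285
v -0.501 -3.152 -2.102
v -0.449 -2.149 -1.261
v -0.773 -3.231 -1.991
v -0.721 -2.228 -1.15
v -0.973 -3.372 -1.81
v -0.92 -2.369 -0.969
v -1.069 -3.554 -1.586
v -1.017 -2.551 -0.745
v -1.048 -3.75 -1.354
v -0.996 -2.747 -0.513
v -0.913 -3.929 -1.149
v -0.86 -2.926 -0.308
v -0.683 -4.065 -1.002
v -0.631 -3.062 -0.161
v -0.395 -4.136 -0.935
v -0.342 -3.132 -0.094
v -0.091 -4.131 -0.959
v -0.039 -3.128 -0.118
v 0.181 -4.052 -1.07
v 0.233 -3.049 -0.229
v 0.38 -3.911 -1.251
v 0.433 -2.908 -0.41
v 0.477 -3.729 -1.475
v 0.529 -2.726 -0.634
v 0.456 -3.533 -1.707
v 0.508 -2.53 -0.866
v 0.32 -3.354 -1.912
v 0.373 -2.351 -1.071
v -2.634 -3.165 -1.833
v -2.142 -3.166 -2.345
v -1.534 -3.916 -1.759
v -2.026 -3.915 -1.247
v -2.043 -2.935 -2.153
v -1.435 -3.686 -1.566
v -2.061 -2.75 -1.897
v -1.453 -3.501 -1.311
v -2.193 -2.647 -1.629
v -1.584 -3.398 -1.043
v -2.412 -2.647 -1.401
v -1.804 -3.398 -0.815
v -2.675 -2.749 -1.259
v -2.067 -3.5 -0.673
v -2.93 -2.934 -1.23
v -2.322 -3.684 -0.644
v -3.126 -3.164 -1.321
v -2.518 -3.914 -0.735
v -3.225 -3.394 -1.514
v -2.617 -4.145 -0.927
v -3.207 -3.579 -1.769
v -2.599 -4.33 -1.183
v -3.076 -3.682 -2.037
v -2.467 -4.433 -1.451
v -2.856 -3.682 -2.265
v -2.248 -4.433 -1.679
v -2.593 -3.58 -2.407
v -1.985 -4.331 -1.821
v -2.338 -3.396 -2.436
v -1.73 -4.146 -1.85
f 2 1 4
f 2 4 3
f 4 1 5
f 4 5 3
f 5 1 6
f 5 6 3
f 6 1 7
f 6 7 3
f 7 1 8
f 7 8 3
f 8 1 9
f 8 9 3
f 9 1 10
f 9 10 3
f 10 1 2
f 10 2 3
f 12 11 15
f 12 15 13
f 13 15 16
f 13 16 14
f 15 11 17
f 15 17 16
f 16 17 18
f 16 18 14
f 17 11 19
f 17 19 18
f 18 19 20
f 18 20 14
f 19 11 21
f 19 21 20
f 20 21 22
f 20 22 14
f 21 11 23
f 21 23 22
f 22 23 24
f 22 24 14
f 23 11 25
f 23 25 24
f 24 25 26
f 24 26 14
f 25 11 27
f 25 27 26
f 26 27 28
f 26 28 14
f 27 11 29
f 27 29 28
f 28 29 30
f 28 30 14
f 29 11 31
f 29 31 30
f 30 31 32
f 30 32 14
f 31 11 33
f 31 33 32
f 32 33 34
f 32 34 14
f 33 11 35
f 33 35 34
f 34 35 36
f 34 36 14
f 35 11 37
f 35 37 36
f 36 37 38
f 36 38 14
f 37 11 39
f 37 39 38
f 38 39 40
f 38 40 14
f 39 11 41
f 39 41 40
f 40 41 42
f 40 42 14
f 41 11 12
f 41 12 42
f 42 12 13
f 42 13 14
f 44 43 46
f 44 46 45
f 46 43 47
f 46 47 45
f 47 43 48
f 47 48 45
f 48 43 49
f 48 49 45
f 49 43 50
f 49 50 45
f 50 43 51
f 50 51 45
f 51 43 52
f 51 52 45
f 52 43 53
f 52 53 45
f 53 43 54
f 53 54 45
f 54 43 55
f 54 55 45
f 55 43 56
f 55 56 45
f 56 43 44
f 56 44 45
f 58 57 61
f 58 61 59
f 59 61 62
f 59 62 60
f 61 57 63
f 61 63 62
f 62 63 64
f 62 64 60
f 63 57 65
f 63 65 64
f 64 65 66
f 64 66 60
f 65 57 67
f 65 67 66
f 66 67 68
f 66 68 60
f 67 57 69
f 67 69 68
f 68 69 70
f 68 70 60
f 69 57 71
f 69 71 70
f 70 71 72
f 70 72 60
f 71 57 73
f 71 73 72
f 72 73 74
f 72 74 60
f 73 57 75
f 73 75 74
f 74 75 76
f 74 76 60
f 75 57 77
f 75 77 76
f 76 77 78
f 76 78 60
f 77 57 79
f 77 79 78
f 78 79 80
f 78 80 60
f 79 57 81
f 79 81 80
f 80 81 82
f 80 82 60
f 81 57 83
f 81 83 82
f 82 83 84
f 82 84 60
f 83 57 85
f 83 85 84
f 84 85 86
f 84 86 60
f 85 57 87
f 85 87 86
f 86 87 88
f 86 88 60
f 87 57 89
f 87 89 88
f 88 89 90
f 88 90 60
f 89 57 58
f 89 58 90
f 90 58 59
f 90 59 60
f 92 91 95
f 92 95 93
f 93 95 96
f 93 96 94
f 95 91 97
f 95 97 96
f 96 97 98
f 96 98 94
f 97 91 99
f 97 99 98
f 98 99 100
f 98 100 94
f 99 91 101
f 99 101 100
f 100 101 102
f 100 102 94
f 101 91 103
f 101 103 102
f 102 103 104
f 102 104 94
f 103 91 105
f 103 105 104
f 104 105 106
f 104 106 94
f 105 91 107
f 105 107 106
f 106 107 108
f 106 108 94
f 107 91 109
f 107 109 108
f 108 109 110
f 108 110 94
f 109 91 111
f 109 111 110
f 110 111 112
f 110 112 94
f 111 91 113
f 111 113 112
f 112 113 114
f 112 114 94
f 113 91 115
f 113 115 114
f 114 115 116
f 114 116 94
f 115 91 117
f 115 117 116
f 116 117 118
f 116 118 94
f 117 91 119
f 117 119 118
f 118 119 120
f 118 120 94
f 119 91 92
f 119 92 120
f 120 92 93
f 120 93 94



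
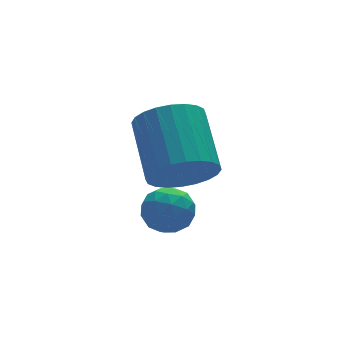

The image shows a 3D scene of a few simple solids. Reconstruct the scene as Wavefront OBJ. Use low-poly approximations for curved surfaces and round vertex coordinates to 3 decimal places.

v 3.692 0.851 0.651
v 4.017 0.562 1.383
v 3.023 -0.342 0.477
v 3.348 -0.631 1.209
v 2.771 -0.004 1.217
v 3.184 0.733 1.324
v 3.856 -0.513 0.536
v 4.269 0.224 0.643
v 4.118 -0.281 1.312
v 3.448 0.034 1.733
v 3.592 0.186 0.127
v 2.922 0.501 0.548
v 3.913 0.811 1.032
v 3.127 -0.591 0.828
v 2.788 -0.223 0.833
v 2.979 -0.393 1.263
v 3.424 0.911 0.998
v 3.615 0.742 1.428
v 2.883 0.409 1.331
v 3.425 -0.522 0.432
v 3.616 -0.691 0.862
v 4.061 0.613 0.597
v 4.252 0.443 1.027
v 4.157 -0.189 0.529
v 4.164 0.146 1.421
v 3.771 -0.555 1.319
v 4.069 -0.486 0.923
v 4.312 -0.052 0.986
v 3.77 0.331 1.668
v 3.377 -0.37 1.566
v 3.038 -0.002 1.571
v 3.28 0.431 1.634
v 3.829 -0.165 1.626
v 3.663 0.59 0.294
v 3.27 -0.111 0.192
v 3.76 -0.211 0.226
v 4.002 0.222 0.289
v 3.269 0.775 0.541
v 2.876 0.074 0.439
v 2.728 0.272 0.874
v 2.971 0.706 0.937
v 3.211 0.385 0.234
v 3.665 -0.551 2.864
v 4.698 -0.861 2.919
v 5.188 0.96 4.011
v 4.155 1.271 3.956
v 4.697 -0.644 2.557
v 5.186 1.177 3.65
v 4.538 -0.413 2.243
v 5.028 1.409 3.336
v 4.247 -0.203 2.023
v 4.736 1.619 3.116
v 3.867 -0.045 1.931
v 4.356 1.776 3.023
v 3.456 0.035 1.981
v 3.946 1.857 3.073
v 3.078 0.026 2.165
v 3.567 1.848 3.258
v 2.788 -0.071 2.456
v 3.278 1.751 3.548
v 2.632 -0.24 2.809
v 3.122 1.581 3.901
v 2.634 -0.457 3.17
v 3.123 1.364 4.263
v 2.792 -0.689 3.484
v 3.282 1.133 4.577
v 3.084 -0.899 3.704
v 3.573 0.923 4.797
v 3.464 -1.056 3.797
v 3.953 0.765 4.889
v 3.874 -1.137 3.747
v 4.364 0.685 4.839
v 4.253 -1.128 3.562
v 4.742 0.694 4.655
v 4.542 -1.031 3.272
v 5.032 0.791 4.364
f 1 38 17
f 38 12 41
f 17 41 6
f 38 41 17
f 1 17 13
f 17 6 18
f 13 18 2
f 17 18 13
f 1 13 22
f 13 2 23
f 22 23 8
f 13 23 22
f 1 22 34
f 22 8 37
f 34 37 11
f 22 37 34
f 1 34 38
f 34 11 42
f 38 42 12
f 34 42 38
f 2 18 29
f 18 6 32
f 29 32 10
f 18 32 29
f 6 41 19
f 41 12 40
f 19 40 5
f 41 40 19
f 12 42 39
f 42 11 35
f 39 35 3
f 42 35 39
f 11 37 36
f 37 8 24
f 36 24 7
f 37 24 36
f 8 23 28
f 23 2 25
f 28 25 9
f 23 25 28
f 4 30 16
f 30 10 31
f 16 31 5
f 30 31 16
f 4 16 14
f 16 5 15
f 14 15 3
f 16 15 14
f 4 14 21
f 14 3 20
f 21 20 7
f 14 20 21
f 4 21 26
f 21 7 27
f 26 27 9
f 21 27 26
f 4 26 30
f 26 9 33
f 30 33 10
f 26 33 30
f 5 31 19
f 31 10 32
f 19 32 6
f 31 32 19
f 3 15 39
f 15 5 40
f 39 40 12
f 15 40 39
f 7 20 36
f 20 3 35
f 36 35 11
f 20 35 36
f 9 27 28
f 27 7 24
f 28 24 8
f 27 24 28
f 10 33 29
f 33 9 25
f 29 25 2
f 33 25 29
f 44 43 47
f 44 47 45
f 45 47 48
f 45 48 46
f 47 43 49
f 47 49 48
f 48 49 50
f 48 50 46
f 49 43 51
f 49 51 50
f 50 51 52
f 50 52 46
f 51 43 53
f 51 53 52
f 52 53 54
f 52 54 46
f 53 43 55
f 53 55 54
f 54 55 56
f 54 56 46
f 55 43 57
f 55 57 56
f 56 57 58
f 56 58 46
f 57 43 59
f 57 59 58
f 58 59 60
f 58 60 46
f 59 43 61
f 59 61 60
f 60 61 62
f 60 62 46
f 61 43 63
f 61 63 62
f 62 63 64
f 62 64 46
f 63 43 65
f 63 65 64
f 64 65 66
f 64 66 46
f 65 43 67
f 65 67 66
f 66 67 68
f 66 68 46
f 67 43 69
f 67 69 68
f 68 69 70
f 68 70 46
f 69 43 71
f 69 71 70
f 70 71 72
f 70 72 46
f 71 43 73
f 71 73 72
f 72 73 74
f 72 74 46
f 73 43 75
f 73 75 74
f 74 75 76
f 74 76 46
f 75 43 44
f 75 44 76
f 76 44 45
f 76 45 46



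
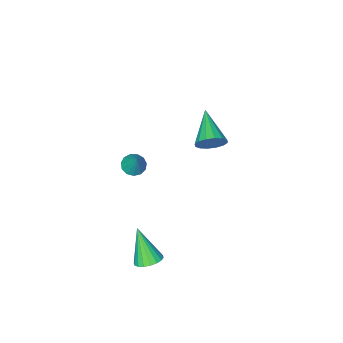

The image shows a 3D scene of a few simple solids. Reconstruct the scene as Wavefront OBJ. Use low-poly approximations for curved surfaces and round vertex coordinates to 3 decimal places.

v 3.28 3.412 -4.427
v 3.999 3.251 -4.49
v 3.22 2.448 -2.653
v 4.002 3.541 -4.333
v 3.862 3.805 -4.194
v 3.607 3.991 -4.102
v 3.287 4.062 -4.073
v 2.965 4.005 -4.115
v 2.706 3.831 -4.219
v 2.56 3.573 -4.363
v 2.557 3.284 -4.521
v 2.697 3.02 -4.66
v 2.952 2.834 -4.752
v 3.272 2.762 -4.781
v 3.594 2.819 -4.739
v 3.853 2.994 -4.635
v -3.159 0.145 -1.726
v -2.711 0.266 -1.014
v -4.121 -1.545 -0.834
v -3.078 0.504 -0.96
v -3.466 0.645 -1.111
v -3.772 0.652 -1.428
v -3.913 0.523 -1.824
v -3.853 0.293 -2.194
v -3.606 0.024 -2.439
v -3.239 -0.214 -2.493
v -2.851 -0.355 -2.341
v -2.545 -0.362 -2.025
v -2.404 -0.234 -1.629
v -2.464 -0.004 -1.259
v 3.057 2.053 2.013
v 3.593 2.215 1.771
v 3.363 2.767 3.167
v 3.369 2.459 1.68
v 3.045 2.574 1.695
v 2.725 2.523 1.811
v 2.511 2.324 1.991
v 2.47 2.039 2.178
v 2.616 1.758 2.313
v 2.901 1.571 2.353
v 3.237 1.537 2.285
v 3.515 1.668 2.131
v 3.648 1.92 1.939
f 2 1 4
f 2 4 3
f 4 1 5
f 4 5 3
f 5 1 6
f 5 6 3
f 6 1 7
f 6 7 3
f 7 1 8
f 7 8 3
f 8 1 9
f 8 9 3
f 9 1 10
f 9 10 3
f 10 1 11
f 10 11 3
f 11 1 12
f 11 12 3
f 12 1 13
f 12 13 3
f 13 1 14
f 13 14 3
f 14 1 15
f 14 15 3
f 15 1 16
f 15 16 3
f 16 1 2
f 16 2 3
f 18 17 20
f 18 20 19
f 20 17 21
f 20 21 19
f 21 17 22
f 21 22 19
f 22 17 23
f 22 23 19
f 23 17 24
f 23 24 19
f 24 17 25
f 24 25 19
f 25 17 26
f 25 26 19
f 26 17 27
f 26 27 19
f 27 17 28
f 27 28 19
f 28 17 29
f 28 29 19
f 29 17 30
f 29 30 19
f 30 17 18
f 30 18 19
f 32 31 34
f 32 34 33
f 34 31 35
f 34 35 33
f 35 31 36
f 35 36 33
f 36 31 37
f 36 37 33
f 37 31 38
f 37 38 33
f 38 31 39
f 38 39 33
f 39 31 40
f 39 40 33
f 40 31 41
f 40 41 33
f 41 31 42
f 41 42 33
f 42 31 43
f 42 43 33
f 43 31 32
f 43 32 33



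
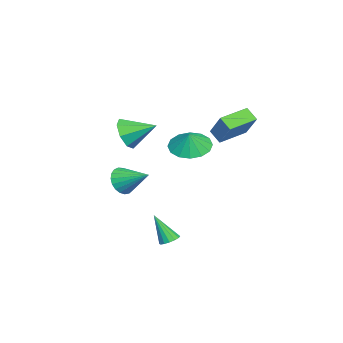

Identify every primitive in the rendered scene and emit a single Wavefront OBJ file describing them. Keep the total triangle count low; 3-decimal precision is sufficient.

v -0.941 -2.678 -0.968
v -0.492 -2.458 -1.704
v -0.399 -1.182 -0.192
v -0.823 -2.305 -1.768
v -1.174 -2.217 -1.693
v -1.485 -2.208 -1.493
v -1.702 -2.28 -1.202
v -1.788 -2.421 -0.871
v -1.727 -2.607 -0.556
v -1.53 -2.804 -0.313
v -1.231 -2.98 -0.183
v -0.883 -3.104 -0.189
v -0.544 -3.153 -0.33
v -0.274 -3.121 -0.581
v -0.119 -3.012 -0.899
v -0.107 -2.845 -1.229
v -0.238 -2.649 -1.514
v 3.834 0.883 -2.633
v 4.207 1.226 -2.42
v 3.706 0.077 -1.107
v 3.956 1.353 -2.374
v 3.673 1.354 -2.397
v 3.432 1.228 -2.484
v 3.299 1.01 -2.61
v 3.309 0.759 -2.742
v 3.46 0.54 -2.845
v 3.711 0.414 -2.891
v 3.995 0.413 -2.868
v 4.235 0.538 -2.781
v 4.368 0.756 -2.655
v 4.358 1.008 -2.523
v -1.487 1.702 2.668
v -0.359 2.445 4.047
v -2.654 2.813 3.025
v -1.526 3.555 4.404
v -1.134 2.265 2.076
v -0.006 3.007 3.455
v -2.301 3.375 2.433
v -1.173 4.118 3.812
v 2.307 1.529 3.121
v 3.247 1.747 2.635
v 2.773 1.571 4.039
v 3.014 2.246 2.73
v 2.592 2.554 2.931
v 2.093 2.586 3.182
v 1.652 2.336 3.417
v 1.387 1.869 3.572
v 1.368 1.311 3.607
v 1.601 0.812 3.512
v 2.023 0.505 3.312
v 2.521 0.472 3.06
v 2.962 0.723 2.825
v 3.228 1.19 2.67
v -2.872 -2.976 1.59
v -2.282 -3.315 2.391
v -2.908 -1.384 2.29
v -1.841 -3.036 1.78
v -2.003 -2.722 1.058
v -2.674 -2.558 0.648
v -3.461 -2.638 0.79
v -3.903 -2.917 1.4
v -3.74 -3.23 2.122
v -3.069 -3.395 2.532
f 2 1 4
f 2 4 3
f 4 1 5
f 4 5 3
f 5 1 6
f 5 6 3
f 6 1 7
f 6 7 3
f 7 1 8
f 7 8 3
f 8 1 9
f 8 9 3
f 9 1 10
f 9 10 3
f 10 1 11
f 10 11 3
f 11 1 12
f 11 12 3
f 12 1 13
f 12 13 3
f 13 1 14
f 13 14 3
f 14 1 15
f 14 15 3
f 15 1 16
f 15 16 3
f 16 1 17
f 16 17 3
f 17 1 2
f 17 2 3
f 19 18 21
f 19 21 20
f 21 18 22
f 21 22 20
f 22 18 23
f 22 23 20
f 23 18 24
f 23 24 20
f 24 18 25
f 24 25 20
f 25 18 26
f 25 26 20
f 26 18 27
f 26 27 20
f 27 18 28
f 27 28 20
f 28 18 29
f 28 29 20
f 29 18 30
f 29 30 20
f 30 18 31
f 30 31 20
f 31 18 19
f 31 19 20
f 33 35 32
f 36 33 32
f 32 35 34
f 34 36 32
f 33 39 35
f 37 33 36
f 37 39 33
f 35 39 34
f 38 36 34
f 34 39 38
f 38 37 36
f 39 37 38
f 41 40 43
f 41 43 42
f 43 40 44
f 43 44 42
f 44 40 45
f 44 45 42
f 45 40 46
f 45 46 42
f 46 40 47
f 46 47 42
f 47 40 48
f 47 48 42
f 48 40 49
f 48 49 42
f 49 40 50
f 49 50 42
f 50 40 51
f 50 51 42
f 51 40 52
f 51 52 42
f 52 40 53
f 52 53 42
f 53 40 41
f 53 41 42
f 55 54 57
f 55 57 56
f 57 54 58
f 57 58 56
f 58 54 59
f 58 59 56
f 59 54 60
f 59 60 56
f 60 54 61
f 60 61 56
f 61 54 62
f 61 62 56
f 62 54 63
f 62 63 56
f 63 54 55
f 63 55 56



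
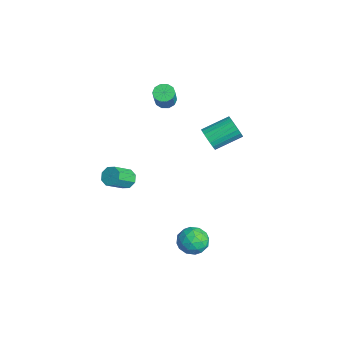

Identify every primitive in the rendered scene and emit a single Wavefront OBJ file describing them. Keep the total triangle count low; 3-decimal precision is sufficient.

v 2.409 1.224 -2.578
v 3.017 0.967 -2.147
v 1.723 0.213 -2.213
v 2.331 -0.044 -1.782
v 1.941 0.606 -1.565
v 2.365 1.231 -1.791
v 2.375 -0.051 -2.569
v 2.799 0.574 -2.795
v 2.996 0.179 -2.141
v 2.728 0.585 -1.521
v 2.012 0.595 -2.839
v 1.744 1.001 -2.219
v 2.774 1.185 -2.395
v 1.966 -0.005 -1.965
v 1.737 0.378 -1.838
v 2.094 0.227 -1.585
v 2.39 1.34 -2.186
v 2.748 1.189 -1.932
v 2.115 0.976 -1.59
v 1.992 -0.009 -2.428
v 2.35 -0.16 -2.174
v 2.646 0.953 -2.775
v 3.003 0.802 -2.522
v 2.625 0.204 -2.77
v 3.119 0.57 -2.138
v 2.715 -0.024 -1.923
v 2.741 -0.029 -2.386
v 2.99 0.339 -2.518
v 2.961 0.809 -1.773
v 2.557 0.214 -1.558
v 2.328 0.597 -1.431
v 2.577 0.964 -1.564
v 2.948 0.346 -1.77
v 2.183 0.966 -2.802
v 1.779 0.371 -2.587
v 2.163 0.216 -2.796
v 2.412 0.583 -2.929
v 2.025 1.204 -2.437
v 1.621 0.61 -2.222
v 1.75 0.841 -1.842
v 1.999 1.209 -1.974
v 1.792 0.834 -2.59
v -3.884 1.21 2.712
v -3.494 1.531 2.551
v -2.827 1.252 3.607
v -3.216 0.93 3.768
v -3.704 1.708 2.73
v -3.036 1.429 3.786
v -3.982 1.694 2.903
v -3.315 1.415 3.958
v -4.223 1.496 3.002
v -3.555 1.216 4.058
v -4.334 1.188 2.991
v -3.666 0.908 4.047
v -4.273 0.888 2.873
v -3.606 0.609 3.929
v -4.064 0.711 2.694
v -3.396 0.432 3.75
v -3.785 0.725 2.522
v -3.118 0.446 3.577
v -3.545 0.924 2.422
v -2.877 0.644 3.478
v -3.434 1.232 2.433
v -2.766 0.952 3.489
v 0.371 -1.879 1.183
v 0.827 -1.617 1.247
v 1.206 -2.46 1.982
v 0.749 -2.721 1.917
v 0.546 -1.508 1.518
v 0.924 -2.35 2.253
v 0.162 -1.615 1.593
v 0.541 -2.458 2.327
v -0.1 -1.877 1.427
v 0.279 -2.72 2.161
v -0.086 -2.14 1.118
v 0.293 -2.983 1.853
v 0.196 -2.25 0.847
v 0.574 -3.092 1.582
v 0.579 -2.142 0.773
v 0.958 -2.985 1.507
v 0.841 -1.88 0.939
v 1.22 -2.723 1.673
v -2.609 2.896 0.394
v -2.396 3.154 -0.175
v -2.418 4.523 0.438
v -2.631 4.264 1.006
v -2.668 3.163 -0.207
v -2.691 4.532 0.406
v -2.93 3.127 -0.134
v -2.953 4.496 0.478
v -3.137 3.05 0.029
v -3.16 4.419 0.642
v -3.252 2.947 0.256
v -3.275 4.316 0.869
v -3.256 2.834 0.506
v -3.279 4.203 1.119
v -3.148 2.733 0.737
v -3.171 4.102 1.35
v -2.947 2.659 0.909
v -2.969 4.028 1.522
v -2.687 2.627 0.991
v -2.71 3.996 1.604
v -2.414 2.641 0.97
v -2.436 4.009 1.583
v -2.174 2.699 0.85
v -2.197 4.067 1.463
v -2.01 2.791 0.65
v -2.032 4.159 1.263
v -1.949 2.901 0.406
v -1.971 4.27 1.019
v -2.002 3.01 0.16
v -2.025 4.379 0.773
v -2.16 3.099 -0.045
v -2.183 4.468 0.567
f 1 38 17
f 38 12 41
f 17 41 6
f 38 41 17
f 1 17 13
f 17 6 18
f 13 18 2
f 17 18 13
f 1 13 22
f 13 2 23
f 22 23 8
f 13 23 22
f 1 22 34
f 22 8 37
f 34 37 11
f 22 37 34
f 1 34 38
f 34 11 42
f 38 42 12
f 34 42 38
f 2 18 29
f 18 6 32
f 29 32 10
f 18 32 29
f 6 41 19
f 41 12 40
f 19 40 5
f 41 40 19
f 12 42 39
f 42 11 35
f 39 35 3
f 42 35 39
f 11 37 36
f 37 8 24
f 36 24 7
f 37 24 36
f 8 23 28
f 23 2 25
f 28 25 9
f 23 25 28
f 4 30 16
f 30 10 31
f 16 31 5
f 30 31 16
f 4 16 14
f 16 5 15
f 14 15 3
f 16 15 14
f 4 14 21
f 14 3 20
f 21 20 7
f 14 20 21
f 4 21 26
f 21 7 27
f 26 27 9
f 21 27 26
f 4 26 30
f 26 9 33
f 30 33 10
f 26 33 30
f 5 31 19
f 31 10 32
f 19 32 6
f 31 32 19
f 3 15 39
f 15 5 40
f 39 40 12
f 15 40 39
f 7 20 36
f 20 3 35
f 36 35 11
f 20 35 36
f 9 27 28
f 27 7 24
f 28 24 8
f 27 24 28
f 10 33 29
f 33 9 25
f 29 25 2
f 33 25 29
f 44 43 47
f 44 47 45
f 45 47 48
f 45 48 46
f 47 43 49
f 47 49 48
f 48 49 50
f 48 50 46
f 49 43 51
f 49 51 50
f 50 51 52
f 50 52 46
f 51 43 53
f 51 53 52
f 52 53 54
f 52 54 46
f 53 43 55
f 53 55 54
f 54 55 56
f 54 56 46
f 55 43 57
f 55 57 56
f 56 57 58
f 56 58 46
f 57 43 59
f 57 59 58
f 58 59 60
f 58 60 46
f 59 43 61
f 59 61 60
f 60 61 62
f 60 62 46
f 61 43 63
f 61 63 62
f 62 63 64
f 62 64 46
f 63 43 44
f 63 44 64
f 64 44 45
f 64 45 46
f 66 65 69
f 66 69 67
f 67 69 70
f 67 70 68
f 69 65 71
f 69 71 70
f 70 71 72
f 70 72 68
f 71 65 73
f 71 73 72
f 72 73 74
f 72 74 68
f 73 65 75
f 73 75 74
f 74 75 76
f 74 76 68
f 75 65 77
f 75 77 76
f 76 77 78
f 76 78 68
f 77 65 79
f 77 79 78
f 78 79 80
f 78 80 68
f 79 65 81
f 79 81 80
f 80 81 82
f 80 82 68
f 81 65 66
f 81 66 82
f 82 66 67
f 82 67 68
f 84 83 87
f 84 87 85
f 85 87 88
f 85 88 86
f 87 83 89
f 87 89 88
f 88 89 90
f 88 90 86
f 89 83 91
f 89 91 90
f 90 91 92
f 90 92 86
f 91 83 93
f 91 93 92
f 92 93 94
f 92 94 86
f 93 83 95
f 93 95 94
f 94 95 96
f 94 96 86
f 95 83 97
f 95 97 96
f 96 97 98
f 96 98 86
f 97 83 99
f 97 99 98
f 98 99 100
f 98 100 86
f 99 83 101
f 99 101 100
f 100 101 102
f 100 102 86
f 101 83 103
f 101 103 102
f 102 103 104
f 102 104 86
f 103 83 105
f 103 105 104
f 104 105 106
f 104 106 86
f 105 83 107
f 105 107 106
f 106 107 108
f 106 108 86
f 107 83 109
f 107 109 108
f 108 109 110
f 108 110 86
f 109 83 111
f 109 111 110
f 110 111 112
f 110 112 86
f 111 83 113
f 111 113 112
f 112 113 114
f 112 114 86
f 113 83 84
f 113 84 114
f 114 84 85
f 114 85 86



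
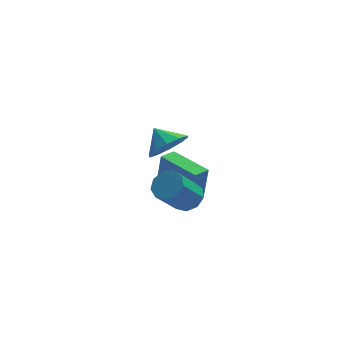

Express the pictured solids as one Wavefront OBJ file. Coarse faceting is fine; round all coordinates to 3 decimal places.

v -0.308 1.48 1.685
v 0.147 1.022 2.563
v -0.912 2.28 2.415
v 0.552 1.518 2.354
v 0.628 2 1.89
v 0.347 2.283 1.347
v -0.184 2.26 0.933
v -0.763 1.938 0.807
v -1.167 1.442 1.016
v -1.244 0.96 1.48
v -0.963 0.677 2.023
v -0.432 0.701 2.437
v -1.08 -1.319 1.36
v -0.867 -1.247 3.096
v -0.467 -0.798 1.263
v -0.254 -0.726 2.999
v 0.274 -2.934 1.261
v 0.487 -2.862 2.997
v 0.887 -2.413 1.164
v 1.1 -2.341 2.9
v 0.077 -3.6 2.186
v 0.409 -3.076 2.675
v -0.525 -3.815 4.103
v -0.857 -4.34 3.614
v -0.052 -2.877 2.476
v -0.986 -3.616 3.904
v -0.453 -3.016 2.141
v -1.387 -3.756 3.57
v -0.606 -3.429 1.828
v -1.54 -4.168 3.256
v -0.439 -3.922 1.682
v -1.373 -4.661 3.11
v -0.031 -4.264 1.771
v -0.965 -5.004 3.2
v 0.428 -4.296 2.055
v -0.506 -5.035 3.483
v 0.723 -4.002 2.4
v -0.211 -4.742 3.828
v 0.715 -3.52 2.645
v -0.219 -4.26 4.073
f 2 1 4
f 2 4 3
f 4 1 5
f 4 5 3
f 5 1 6
f 5 6 3
f 6 1 7
f 6 7 3
f 7 1 8
f 7 8 3
f 8 1 9
f 8 9 3
f 9 1 10
f 9 10 3
f 10 1 11
f 10 11 3
f 11 1 12
f 11 12 3
f 12 1 2
f 12 2 3
f 14 16 13
f 17 14 13
f 13 16 15
f 15 17 13
f 14 20 16
f 18 14 17
f 18 20 14
f 16 20 15
f 19 17 15
f 15 20 19
f 19 18 17
f 20 18 19
f 22 21 25
f 22 25 23
f 23 25 26
f 23 26 24
f 25 21 27
f 25 27 26
f 26 27 28
f 26 28 24
f 27 21 29
f 27 29 28
f 28 29 30
f 28 30 24
f 29 21 31
f 29 31 30
f 30 31 32
f 30 32 24
f 31 21 33
f 31 33 32
f 32 33 34
f 32 34 24
f 33 21 35
f 33 35 34
f 34 35 36
f 34 36 24
f 35 21 37
f 35 37 36
f 36 37 38
f 36 38 24
f 37 21 39
f 37 39 38
f 38 39 40
f 38 40 24
f 39 21 22
f 39 22 40
f 40 22 23
f 40 23 24



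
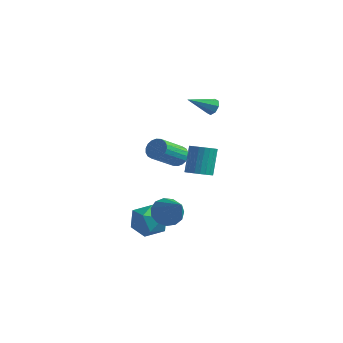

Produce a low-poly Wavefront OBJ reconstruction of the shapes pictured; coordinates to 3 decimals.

v -4.167 -0.135 -3.243
v -3.407 0.496 -3.497
v -3.233 -0.776 -2.043
v -2.473 -0.145 -2.297
v -3.323 0.226 -1.872
v -3.9 0.622 -2.614
v -2.74 -0.902 -2.926
v -3.317 -0.506 -3.668
v -2.525 0.022 -3.302
v -2.885 0.719 -2.65
v -3.755 -0.999 -2.89
v -4.115 -0.302 -2.238
v -2.177 3.703 3.449
v -1.822 3.366 3.349
v -2.943 2.677 4.191
v -1.757 3.554 3.676
v -1.938 3.829 3.87
v -2.259 4.031 3.818
v -2.532 4.041 3.55
v -2.597 3.853 3.223
v -2.416 3.577 3.028
v -2.095 3.376 3.081
v -3.803 3.209 -0.179
v -3.214 3.023 -0.238
v -3.549 1.624 0.861
v -4.137 1.811 0.919
v -3.204 3.192 -0.02
v -3.539 1.793 1.079
v -3.312 3.364 0.167
v -3.647 1.965 1.266
v -3.517 3.506 0.285
v -3.852 2.107 1.383
v -3.779 3.589 0.31
v -4.114 2.19 1.409
v -4.046 3.597 0.239
v -4.381 2.198 1.338
v -4.264 3.528 0.085
v -4.599 2.129 1.184
v -4.391 3.396 -0.121
v -4.726 1.997 0.978
v -4.401 3.227 -0.339
v -4.736 1.828 0.76
v -4.293 3.055 -0.526
v -4.628 1.656 0.573
v -4.088 2.913 -0.643
v -4.423 1.514 0.455
v -3.826 2.83 -0.669
v -4.161 1.431 0.43
v -3.559 2.822 -0.598
v -3.894 1.423 0.501
v -3.341 2.891 -0.444
v -3.676 1.492 0.655
v -2.069 2.291 -0.393
v -1.405 2.434 -0.366
v -1.627 3.212 0.98
v -2.291 3.069 0.953
v -1.497 2.643 -0.501
v -1.719 3.42 0.844
v -1.676 2.797 -0.621
v -1.899 3.575 0.725
v -1.915 2.875 -0.705
v -2.138 3.653 0.64
v -2.178 2.864 -0.742
v -2.4 3.642 0.603
v -2.424 2.766 -0.726
v -2.646 3.544 0.62
v -2.616 2.595 -0.659
v -2.838 3.373 0.687
v -2.724 2.378 -0.552
v -2.947 3.156 0.794
v -2.733 2.148 -0.42
v -2.955 2.926 0.926
v -2.641 1.94 -0.284
v -2.863 2.717 1.061
v -2.461 1.785 -0.165
v -2.684 2.563 1.181
v -2.222 1.707 -0.08
v -2.445 2.485 1.265
v -1.96 1.718 -0.043
v -2.182 2.496 1.302
v -1.714 1.816 -0.06
v -1.936 2.594 1.286
v -1.522 1.987 -0.127
v -1.744 2.765 1.219
v -1.413 2.204 -0.234
v -1.636 2.982 1.112
v -2.225 -0.242 -1.746
v -1.69 -0.386 -2.35
v -0.875 -1.138 -0.334
v -1.587 0.032 -2.183
v -1.687 0.363 -1.877
v -1.958 0.503 -1.529
v -2.314 0.406 -1.25
v -2.641 0.103 -1.129
v -2.837 -0.309 -1.204
v -2.838 -0.699 -1.451
v -2.645 -0.945 -1.791
v -2.319 -0.967 -2.117
v -1.963 -0.759 -2.326
f 1 12 6
f 1 6 2
f 1 2 8
f 1 8 11
f 1 11 12
f 2 6 10
f 6 12 5
f 12 11 3
f 11 8 7
f 8 2 9
f 4 10 5
f 4 5 3
f 4 3 7
f 4 7 9
f 4 9 10
f 5 10 6
f 3 5 12
f 7 3 11
f 9 7 8
f 10 9 2
f 14 13 16
f 14 16 15
f 16 13 17
f 16 17 15
f 17 13 18
f 17 18 15
f 18 13 19
f 18 19 15
f 19 13 20
f 19 20 15
f 20 13 21
f 20 21 15
f 21 13 22
f 21 22 15
f 22 13 14
f 22 14 15
f 24 23 27
f 24 27 25
f 25 27 28
f 25 28 26
f 27 23 29
f 27 29 28
f 28 29 30
f 28 30 26
f 29 23 31
f 29 31 30
f 30 31 32
f 30 32 26
f 31 23 33
f 31 33 32
f 32 33 34
f 32 34 26
f 33 23 35
f 33 35 34
f 34 35 36
f 34 36 26
f 35 23 37
f 35 37 36
f 36 37 38
f 36 38 26
f 37 23 39
f 37 39 38
f 38 39 40
f 38 40 26
f 39 23 41
f 39 41 40
f 40 41 42
f 40 42 26
f 41 23 43
f 41 43 42
f 42 43 44
f 42 44 26
f 43 23 45
f 43 45 44
f 44 45 46
f 44 46 26
f 45 23 47
f 45 47 46
f 46 47 48
f 46 48 26
f 47 23 49
f 47 49 48
f 48 49 50
f 48 50 26
f 49 23 51
f 49 51 50
f 50 51 52
f 50 52 26
f 51 23 24
f 51 24 52
f 52 24 25
f 52 25 26
f 54 53 57
f 54 57 55
f 55 57 58
f 55 58 56
f 57 53 59
f 57 59 58
f 58 59 60
f 58 60 56
f 59 53 61
f 59 61 60
f 60 61 62
f 60 62 56
f 61 53 63
f 61 63 62
f 62 63 64
f 62 64 56
f 63 53 65
f 63 65 64
f 64 65 66
f 64 66 56
f 65 53 67
f 65 67 66
f 66 67 68
f 66 68 56
f 67 53 69
f 67 69 68
f 68 69 70
f 68 70 56
f 69 53 71
f 69 71 70
f 70 71 72
f 70 72 56
f 71 53 73
f 71 73 72
f 72 73 74
f 72 74 56
f 73 53 75
f 73 75 74
f 74 75 76
f 74 76 56
f 75 53 77
f 75 77 76
f 76 77 78
f 76 78 56
f 77 53 79
f 77 79 78
f 78 79 80
f 78 80 56
f 79 53 81
f 79 81 80
f 80 81 82
f 80 82 56
f 81 53 83
f 81 83 82
f 82 83 84
f 82 84 56
f 83 53 85
f 83 85 84
f 84 85 86
f 84 86 56
f 85 53 54
f 85 54 86
f 86 54 55
f 86 55 56
f 88 87 90
f 88 90 89
f 90 87 91
f 90 91 89
f 91 87 92
f 91 92 89
f 92 87 93
f 92 93 89
f 93 87 94
f 93 94 89
f 94 87 95
f 94 95 89
f 95 87 96
f 95 96 89
f 96 87 97
f 96 97 89
f 97 87 98
f 97 98 89
f 98 87 99
f 98 99 89
f 99 87 88
f 99 88 89



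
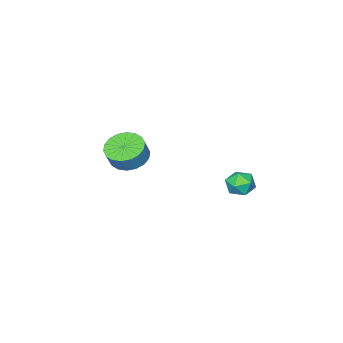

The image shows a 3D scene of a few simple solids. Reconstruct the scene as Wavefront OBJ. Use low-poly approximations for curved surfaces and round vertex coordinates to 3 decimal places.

v 1.8 -2.979 -0.693
v 2.537 -2.377 -1.136
v 2.997 -2.259 -0.211
v 2.26 -2.861 0.233
v 2.21 -2.067 -1.013
v 2.67 -1.949 -0.088
v 1.801 -1.938 -0.826
v 2.261 -1.819 0.099
v 1.393 -2.015 -0.613
v 1.853 -1.896 0.312
v 1.065 -2.283 -0.416
v 1.525 -2.164 0.509
v 0.882 -2.689 -0.273
v 1.342 -2.57 0.652
v 0.882 -3.152 -0.214
v 1.342 -3.034 0.711
v 1.063 -3.581 -0.249
v 1.523 -3.463 0.676
v 1.39 -3.891 -0.372
v 1.85 -3.773 0.553
v 1.799 -4.021 -0.559
v 2.259 -3.902 0.366
v 2.207 -3.944 -0.772
v 2.667 -3.825 0.153
v 2.535 -3.676 -0.969
v 2.995 -3.557 -0.044
v 2.718 -3.27 -1.112
v 3.178 -3.151 -0.187
v 2.718 -2.806 -1.171
v 3.178 -2.688 -0.246
v 0.799 3.939 -0.666
v 1.206 3.61 -0.048
v -0.166 3.07 -0.492
v 0.241 2.741 0.126
v -0.074 3.483 0.199
v 0.522 4.02 0.091
v 0.518 2.66 -0.631
v 1.114 3.197 -0.739
v 1.033 2.819 -0.027
v 0.667 3.328 0.486
v 0.373 3.352 -1.026
v 0.007 3.861 -0.513
f 2 1 5
f 2 5 3
f 3 5 6
f 3 6 4
f 5 1 7
f 5 7 6
f 6 7 8
f 6 8 4
f 7 1 9
f 7 9 8
f 8 9 10
f 8 10 4
f 9 1 11
f 9 11 10
f 10 11 12
f 10 12 4
f 11 1 13
f 11 13 12
f 12 13 14
f 12 14 4
f 13 1 15
f 13 15 14
f 14 15 16
f 14 16 4
f 15 1 17
f 15 17 16
f 16 17 18
f 16 18 4
f 17 1 19
f 17 19 18
f 18 19 20
f 18 20 4
f 19 1 21
f 19 21 20
f 20 21 22
f 20 22 4
f 21 1 23
f 21 23 22
f 22 23 24
f 22 24 4
f 23 1 25
f 23 25 24
f 24 25 26
f 24 26 4
f 25 1 27
f 25 27 26
f 26 27 28
f 26 28 4
f 27 1 29
f 27 29 28
f 28 29 30
f 28 30 4
f 29 1 2
f 29 2 30
f 30 2 3
f 30 3 4
f 31 42 36
f 31 36 32
f 31 32 38
f 31 38 41
f 31 41 42
f 32 36 40
f 36 42 35
f 42 41 33
f 41 38 37
f 38 32 39
f 34 40 35
f 34 35 33
f 34 33 37
f 34 37 39
f 34 39 40
f 35 40 36
f 33 35 42
f 37 33 41
f 39 37 38
f 40 39 32

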